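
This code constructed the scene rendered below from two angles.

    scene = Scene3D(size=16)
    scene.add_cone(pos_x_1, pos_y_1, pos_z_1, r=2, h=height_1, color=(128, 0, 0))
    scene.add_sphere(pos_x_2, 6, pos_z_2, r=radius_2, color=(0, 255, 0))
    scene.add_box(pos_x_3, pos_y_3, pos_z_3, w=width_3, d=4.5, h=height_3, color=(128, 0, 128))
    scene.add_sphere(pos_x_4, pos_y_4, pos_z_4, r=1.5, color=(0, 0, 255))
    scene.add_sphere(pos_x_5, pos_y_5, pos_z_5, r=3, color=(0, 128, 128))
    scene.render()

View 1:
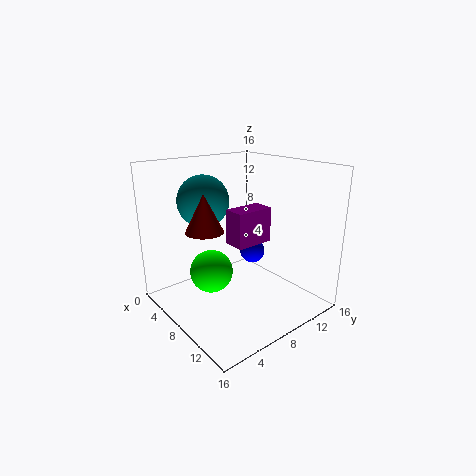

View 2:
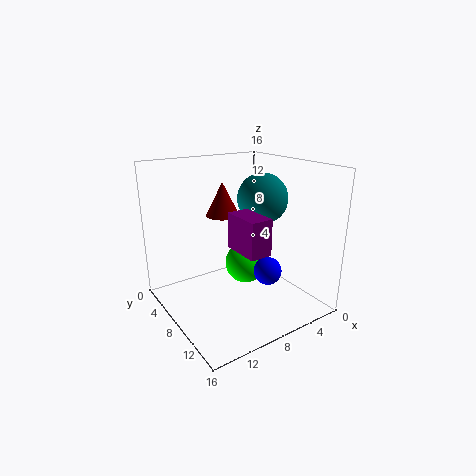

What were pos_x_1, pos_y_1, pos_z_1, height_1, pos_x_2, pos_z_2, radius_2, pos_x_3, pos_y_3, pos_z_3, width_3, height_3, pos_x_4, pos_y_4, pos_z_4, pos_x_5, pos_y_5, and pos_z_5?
pos_x_1 = 7.5; pos_y_1 = 4; pos_z_1 = 9.5; height_1 = 4; pos_x_2 = 5.5; pos_z_2 = 3.5; radius_2 = 2.5; pos_x_3 = 6.5; pos_y_3 = 7.5; pos_z_3 = 7; width_3 = 2.5; height_3 = 4; pos_x_4 = 6.5; pos_y_4 = 11.5; pos_z_4 = 5; pos_x_5 = 3.5; pos_y_5 = 6.5; pos_z_5 = 11.5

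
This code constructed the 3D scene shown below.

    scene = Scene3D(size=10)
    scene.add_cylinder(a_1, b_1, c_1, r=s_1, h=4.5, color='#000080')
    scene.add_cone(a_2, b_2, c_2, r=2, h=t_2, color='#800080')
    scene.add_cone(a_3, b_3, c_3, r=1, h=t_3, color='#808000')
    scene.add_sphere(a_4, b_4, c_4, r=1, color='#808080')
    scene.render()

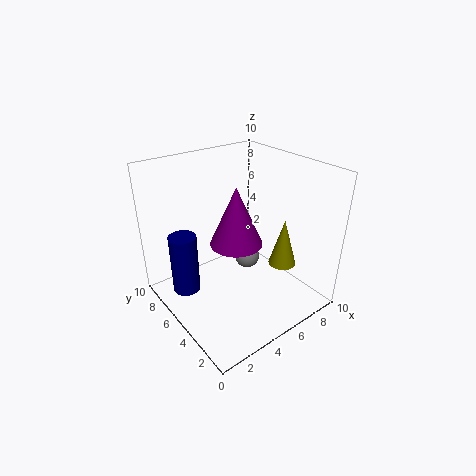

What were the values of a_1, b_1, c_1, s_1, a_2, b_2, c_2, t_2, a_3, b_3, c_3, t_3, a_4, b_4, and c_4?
a_1 = 2, b_1 = 7.5, c_1 = 0.5, s_1 = 1, a_2 = 6, b_2 = 6.5, c_2 = 3.5, t_2 = 4.5, a_3 = 8, b_3 = 3.5, c_3 = 2.5, t_3 = 3.5, a_4 = 7.5, b_4 = 7, c_4 = 1.5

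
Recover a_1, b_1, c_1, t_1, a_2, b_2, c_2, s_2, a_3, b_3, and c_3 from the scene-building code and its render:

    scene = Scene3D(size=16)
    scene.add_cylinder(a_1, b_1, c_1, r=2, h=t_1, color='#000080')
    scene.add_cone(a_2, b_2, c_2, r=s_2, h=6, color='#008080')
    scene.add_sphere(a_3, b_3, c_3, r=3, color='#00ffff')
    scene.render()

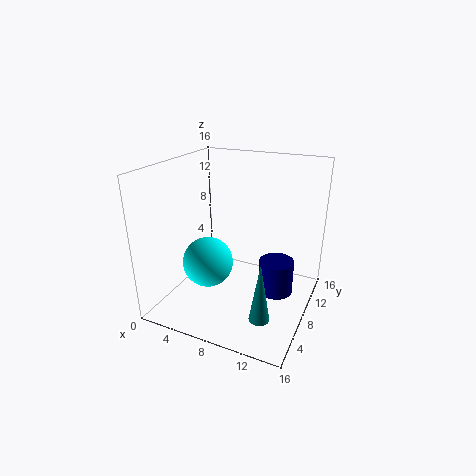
a_1 = 12, b_1 = 10, c_1 = 1, t_1 = 4, a_2 = 13, b_2 = 2, c_2 = 3, s_2 = 1, a_3 = 4, b_3 = 8, c_3 = 4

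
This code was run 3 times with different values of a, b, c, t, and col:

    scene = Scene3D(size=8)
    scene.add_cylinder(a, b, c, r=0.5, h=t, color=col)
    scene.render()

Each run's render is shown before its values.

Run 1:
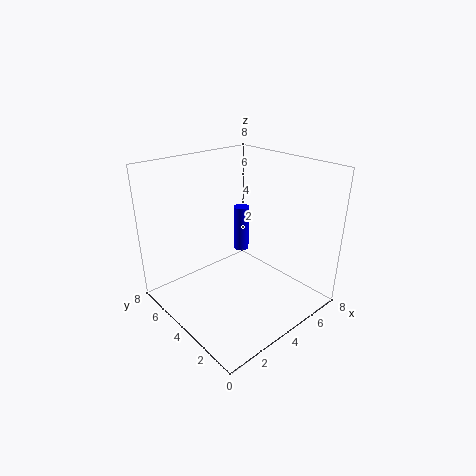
a = 6.5
b = 6.5
c = 1.5
t = 3
col = 'blue'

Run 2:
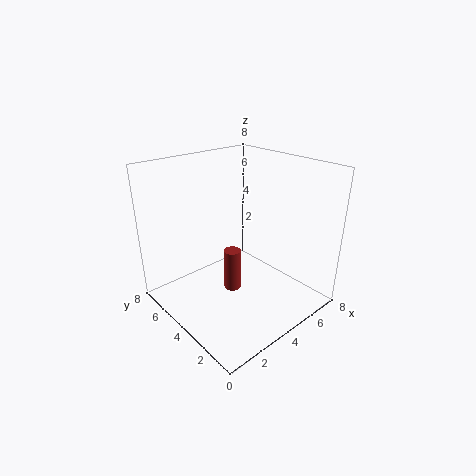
a = 4
b = 4.5
c = 0.5
t = 2.5
col = 'brown'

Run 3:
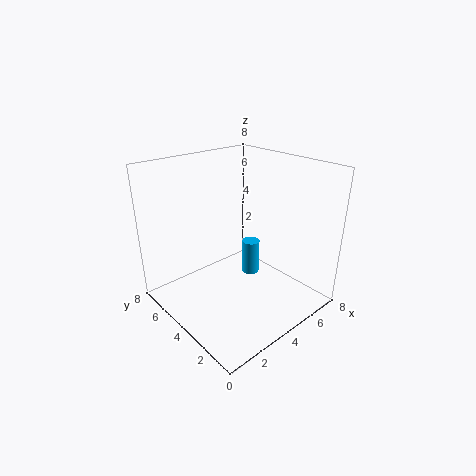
a = 5
b = 4
c = 1.5
t = 2
col = 'deepskyblue'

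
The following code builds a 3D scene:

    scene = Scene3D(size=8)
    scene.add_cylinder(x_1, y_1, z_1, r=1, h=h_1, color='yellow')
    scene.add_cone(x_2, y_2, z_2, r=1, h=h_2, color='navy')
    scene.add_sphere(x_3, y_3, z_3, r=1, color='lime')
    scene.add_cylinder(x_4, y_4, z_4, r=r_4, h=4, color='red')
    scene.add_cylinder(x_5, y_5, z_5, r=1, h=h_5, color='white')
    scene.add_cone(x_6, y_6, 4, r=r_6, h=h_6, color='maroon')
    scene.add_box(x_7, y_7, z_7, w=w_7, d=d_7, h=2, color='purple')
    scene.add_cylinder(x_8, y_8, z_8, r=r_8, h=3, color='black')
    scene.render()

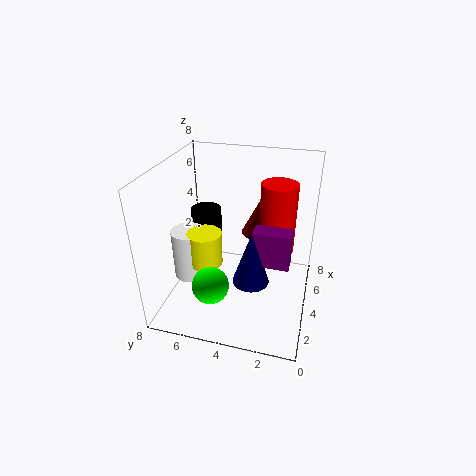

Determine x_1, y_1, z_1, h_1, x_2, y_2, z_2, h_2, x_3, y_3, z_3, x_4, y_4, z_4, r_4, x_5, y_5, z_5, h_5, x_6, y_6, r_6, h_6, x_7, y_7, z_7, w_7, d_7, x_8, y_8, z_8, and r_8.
x_1 = 4
y_1 = 6
z_1 = 2
h_1 = 2
x_2 = 3
y_2 = 3
z_2 = 2
h_2 = 3
x_3 = 2
y_3 = 5
z_3 = 2
x_4 = 5
y_4 = 2
z_4 = 3
r_4 = 1
x_5 = 4
y_5 = 7
z_5 = 1
h_5 = 3
x_6 = 5
y_6 = 3
r_6 = 1
h_6 = 2
x_7 = 3
y_7 = 1
z_7 = 3
w_7 = 1
d_7 = 2
x_8 = 7
y_8 = 7
z_8 = 1
r_8 = 1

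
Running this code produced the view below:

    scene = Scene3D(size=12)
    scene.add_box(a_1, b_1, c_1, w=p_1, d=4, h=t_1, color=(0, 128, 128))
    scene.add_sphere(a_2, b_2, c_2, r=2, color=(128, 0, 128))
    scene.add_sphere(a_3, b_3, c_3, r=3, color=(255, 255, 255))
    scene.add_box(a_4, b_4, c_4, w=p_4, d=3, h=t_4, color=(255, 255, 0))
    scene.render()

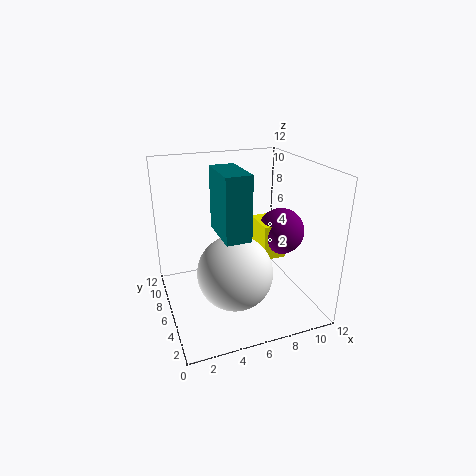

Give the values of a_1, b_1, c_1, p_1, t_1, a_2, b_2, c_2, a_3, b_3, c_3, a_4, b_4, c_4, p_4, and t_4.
a_1 = 4; b_1 = 3; c_1 = 7; p_1 = 2; t_1 = 5; a_2 = 10; b_2 = 6; c_2 = 6; a_3 = 5; b_3 = 4; c_3 = 4; a_4 = 8; b_4 = 5; c_4 = 4; p_4 = 2; t_4 = 3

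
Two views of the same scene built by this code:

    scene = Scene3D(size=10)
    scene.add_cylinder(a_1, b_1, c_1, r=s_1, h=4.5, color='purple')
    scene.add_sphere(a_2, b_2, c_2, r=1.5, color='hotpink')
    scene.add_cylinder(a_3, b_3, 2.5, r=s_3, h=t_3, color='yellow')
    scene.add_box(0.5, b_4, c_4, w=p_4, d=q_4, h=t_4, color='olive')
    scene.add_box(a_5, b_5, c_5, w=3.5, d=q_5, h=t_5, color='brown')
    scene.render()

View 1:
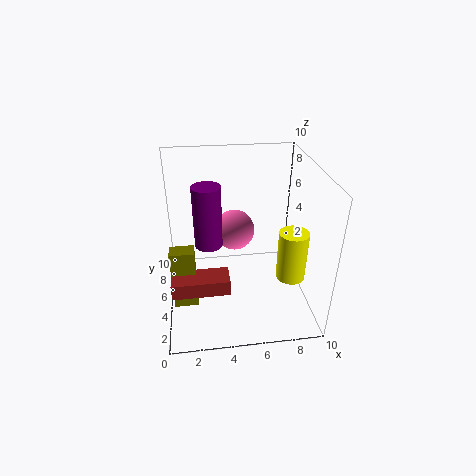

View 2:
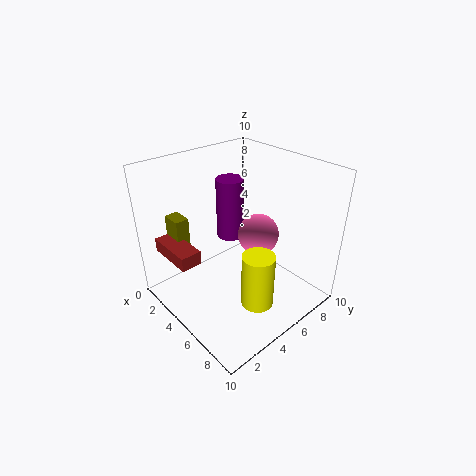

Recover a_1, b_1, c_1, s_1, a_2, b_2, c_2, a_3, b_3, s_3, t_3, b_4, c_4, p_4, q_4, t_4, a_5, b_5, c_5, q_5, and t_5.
a_1 = 3, b_1 = 6, c_1 = 4, s_1 = 1, a_2 = 5, b_2 = 7, c_2 = 4.5, a_3 = 8.5, b_3 = 3.5, s_3 = 1, t_3 = 3.5, b_4 = 2, c_4 = 2, p_4 = 1.5, q_4 = 1, t_4 = 4, a_5 = 0.5, b_5 = 1, c_5 = 3.5, q_5 = 1.5, t_5 = 1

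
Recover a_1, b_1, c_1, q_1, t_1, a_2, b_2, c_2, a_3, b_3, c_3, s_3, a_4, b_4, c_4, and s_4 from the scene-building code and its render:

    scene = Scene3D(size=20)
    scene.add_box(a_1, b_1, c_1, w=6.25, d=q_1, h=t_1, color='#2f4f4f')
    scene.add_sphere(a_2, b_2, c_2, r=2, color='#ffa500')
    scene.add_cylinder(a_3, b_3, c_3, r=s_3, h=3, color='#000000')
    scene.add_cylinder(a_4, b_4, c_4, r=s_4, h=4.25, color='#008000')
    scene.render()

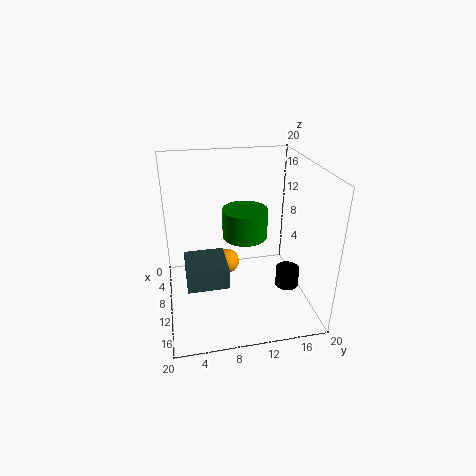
a_1 = 3.75, b_1 = 2.5, c_1 = 1.5, q_1 = 6.25, t_1 = 3.5, a_2 = 3.5, b_2 = 9.5, c_2 = 2.25, a_3 = 10, b_3 = 17.75, c_3 = 1, s_3 = 1.75, a_4 = 7.75, b_4 = 11.5, c_4 = 9, s_4 = 3.25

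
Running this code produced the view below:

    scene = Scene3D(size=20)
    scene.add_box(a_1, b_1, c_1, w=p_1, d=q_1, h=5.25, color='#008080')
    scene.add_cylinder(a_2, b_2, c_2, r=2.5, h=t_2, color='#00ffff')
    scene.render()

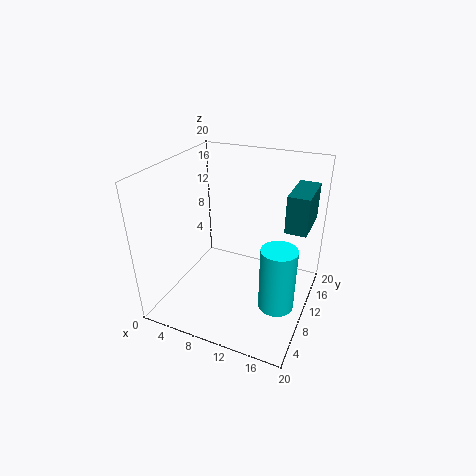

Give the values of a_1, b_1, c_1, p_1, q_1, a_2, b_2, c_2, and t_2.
a_1 = 16, b_1 = 11.75, c_1 = 11.25, p_1 = 3, q_1 = 6.75, a_2 = 16.25, b_2 = 9.25, c_2 = 0.75, t_2 = 9.25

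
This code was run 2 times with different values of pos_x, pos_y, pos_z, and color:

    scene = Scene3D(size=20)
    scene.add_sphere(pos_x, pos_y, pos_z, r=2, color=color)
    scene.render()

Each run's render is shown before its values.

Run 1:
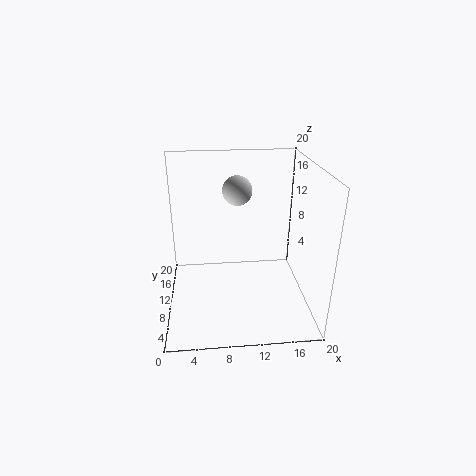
pos_x = 10; pos_y = 11; pos_z = 16.5; color = 'lightgray'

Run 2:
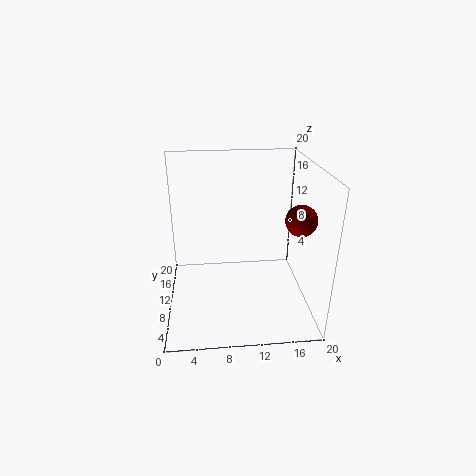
pos_x = 17.5; pos_y = 6; pos_z = 14; color = 'maroon'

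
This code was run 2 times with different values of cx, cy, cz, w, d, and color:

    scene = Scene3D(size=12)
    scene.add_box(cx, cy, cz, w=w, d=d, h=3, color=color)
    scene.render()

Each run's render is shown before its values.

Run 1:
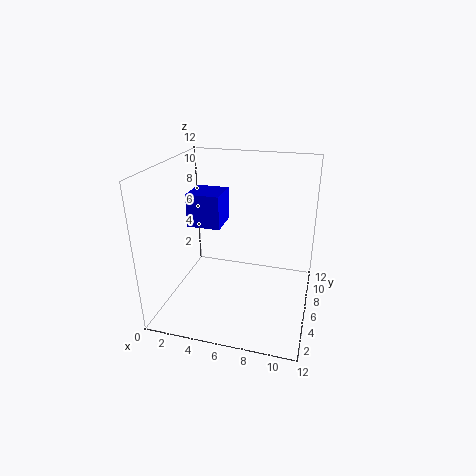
cx = 1
cy = 7
cz = 6
w = 3
d = 3
color = 'blue'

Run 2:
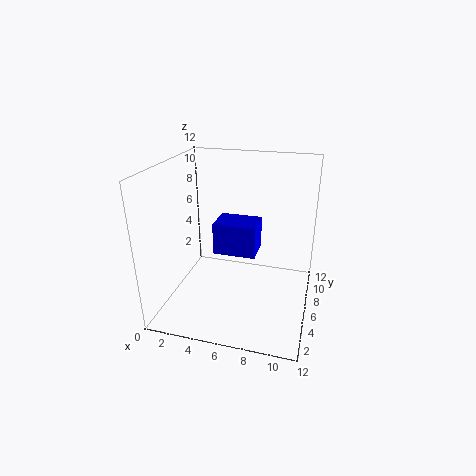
cx = 3
cy = 8
cz = 3
w = 4
d = 3
color = 'blue'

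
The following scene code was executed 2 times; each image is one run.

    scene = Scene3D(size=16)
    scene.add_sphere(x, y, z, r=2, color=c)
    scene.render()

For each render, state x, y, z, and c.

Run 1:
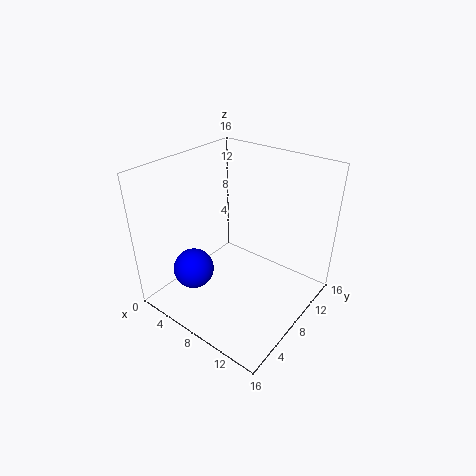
x = 7, y = 2, z = 7, c = 'blue'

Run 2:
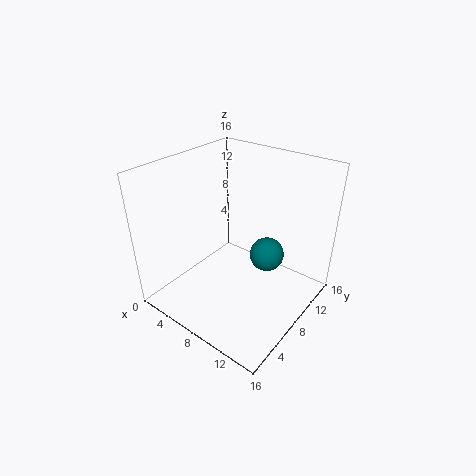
x = 10, y = 11, z = 5, c = 'teal'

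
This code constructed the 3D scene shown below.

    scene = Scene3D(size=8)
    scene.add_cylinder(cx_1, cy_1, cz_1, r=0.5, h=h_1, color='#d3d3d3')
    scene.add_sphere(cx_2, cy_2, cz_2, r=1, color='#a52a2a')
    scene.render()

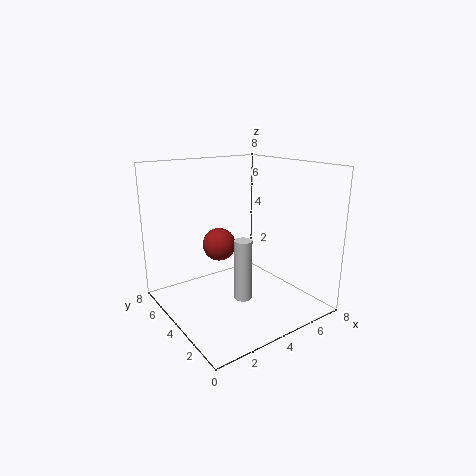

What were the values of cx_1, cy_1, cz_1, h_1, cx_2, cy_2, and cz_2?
cx_1 = 4; cy_1 = 3.5; cz_1 = 0.5; h_1 = 3.5; cx_2 = 4; cy_2 = 6; cz_2 = 3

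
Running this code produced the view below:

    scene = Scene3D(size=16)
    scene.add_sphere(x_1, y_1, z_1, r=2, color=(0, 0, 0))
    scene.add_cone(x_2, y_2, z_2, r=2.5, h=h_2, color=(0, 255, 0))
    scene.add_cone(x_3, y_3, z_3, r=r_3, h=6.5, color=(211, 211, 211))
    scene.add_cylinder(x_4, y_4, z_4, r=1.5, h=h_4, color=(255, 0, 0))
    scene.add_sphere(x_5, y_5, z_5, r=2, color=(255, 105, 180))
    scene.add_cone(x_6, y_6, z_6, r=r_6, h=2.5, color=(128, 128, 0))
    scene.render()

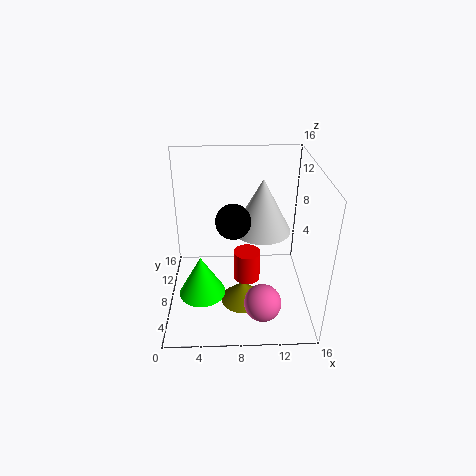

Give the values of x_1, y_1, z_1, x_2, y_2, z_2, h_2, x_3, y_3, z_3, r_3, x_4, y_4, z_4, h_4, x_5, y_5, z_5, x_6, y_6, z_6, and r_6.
x_1 = 7.5
y_1 = 9
z_1 = 9.5
x_2 = 4
y_2 = 5
z_2 = 3
h_2 = 4.5
x_3 = 11
y_3 = 11.5
z_3 = 7
r_3 = 3.5
x_4 = 9
y_4 = 7.5
z_4 = 3
h_4 = 3.5
x_5 = 10.5
y_5 = 3.5
z_5 = 2.5
x_6 = 8.5
y_6 = 6.5
z_6 = 0.5
r_6 = 2.5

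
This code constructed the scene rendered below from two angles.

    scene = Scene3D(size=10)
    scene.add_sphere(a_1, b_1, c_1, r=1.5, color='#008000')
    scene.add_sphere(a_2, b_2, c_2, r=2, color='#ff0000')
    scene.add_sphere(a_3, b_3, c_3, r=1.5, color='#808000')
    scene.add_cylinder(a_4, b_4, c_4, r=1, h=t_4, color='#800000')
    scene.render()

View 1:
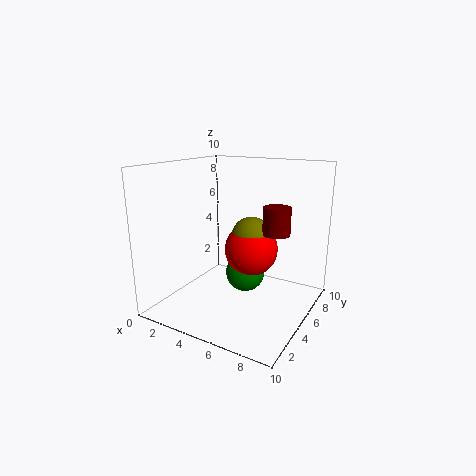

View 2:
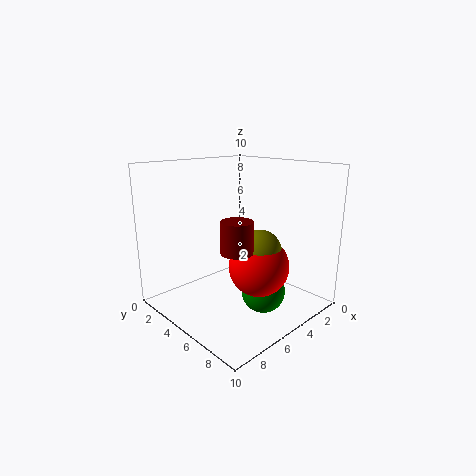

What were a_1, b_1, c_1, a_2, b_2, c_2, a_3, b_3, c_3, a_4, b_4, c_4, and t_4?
a_1 = 4.5; b_1 = 7; c_1 = 1.5; a_2 = 5; b_2 = 7; c_2 = 3.5; a_3 = 5; b_3 = 7; c_3 = 4.5; a_4 = 7; b_4 = 7; c_4 = 5; t_4 = 2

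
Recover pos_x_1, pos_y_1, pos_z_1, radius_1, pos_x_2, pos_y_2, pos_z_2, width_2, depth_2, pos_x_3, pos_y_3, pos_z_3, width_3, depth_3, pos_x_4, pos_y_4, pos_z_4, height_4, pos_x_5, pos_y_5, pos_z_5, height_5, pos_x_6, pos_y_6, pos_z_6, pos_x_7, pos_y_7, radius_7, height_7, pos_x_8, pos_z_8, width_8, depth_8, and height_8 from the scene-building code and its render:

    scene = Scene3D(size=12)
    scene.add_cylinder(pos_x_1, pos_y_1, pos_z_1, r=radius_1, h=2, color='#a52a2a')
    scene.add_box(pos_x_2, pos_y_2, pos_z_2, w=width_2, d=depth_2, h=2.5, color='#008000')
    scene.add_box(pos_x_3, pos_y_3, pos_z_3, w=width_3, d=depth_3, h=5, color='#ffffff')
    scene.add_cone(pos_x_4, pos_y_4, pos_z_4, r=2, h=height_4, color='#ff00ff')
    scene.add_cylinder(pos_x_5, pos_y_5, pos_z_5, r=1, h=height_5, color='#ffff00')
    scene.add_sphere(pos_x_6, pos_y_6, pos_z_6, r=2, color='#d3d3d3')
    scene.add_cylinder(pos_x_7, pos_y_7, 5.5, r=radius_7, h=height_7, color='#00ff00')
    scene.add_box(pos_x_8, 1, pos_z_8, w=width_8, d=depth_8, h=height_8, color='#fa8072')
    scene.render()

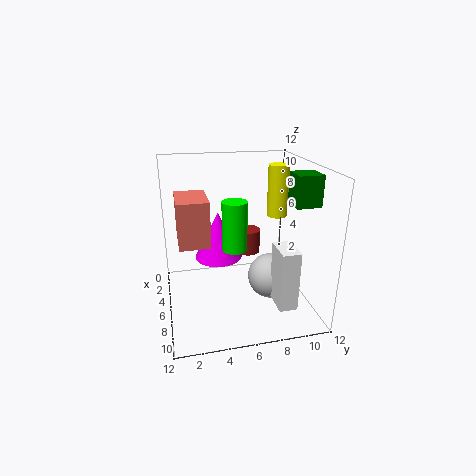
pos_x_1 = 5.5
pos_y_1 = 7
pos_z_1 = 4.5
radius_1 = 1
pos_x_2 = 6.5
pos_y_2 = 10
pos_z_2 = 9
width_2 = 2
depth_2 = 2
pos_x_3 = 7.5
pos_y_3 = 8.5
pos_z_3 = 1
width_3 = 2.5
depth_3 = 1.5
pos_x_4 = 5
pos_y_4 = 4.5
pos_z_4 = 4
height_4 = 4
pos_x_5 = 1.5
pos_y_5 = 11
pos_z_5 = 6
height_5 = 5
pos_x_6 = 6
pos_y_6 = 9
pos_z_6 = 2
pos_x_7 = 7
pos_y_7 = 5.5
radius_7 = 1
height_7 = 4
pos_x_8 = 8.5
pos_z_8 = 8
width_8 = 3
depth_8 = 2
height_8 = 3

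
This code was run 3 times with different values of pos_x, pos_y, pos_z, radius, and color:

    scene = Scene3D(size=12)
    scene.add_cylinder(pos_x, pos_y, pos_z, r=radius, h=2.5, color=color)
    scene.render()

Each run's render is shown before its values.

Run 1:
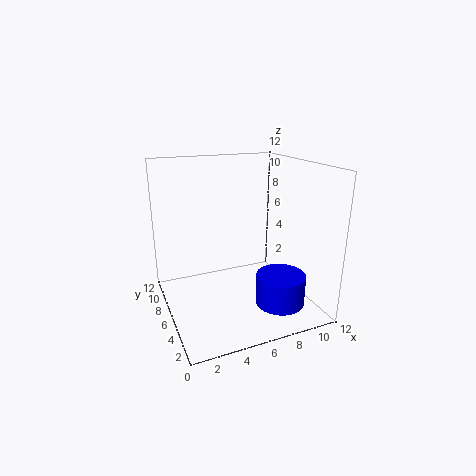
pos_x = 8.5, pos_y = 3, pos_z = 1, radius = 2, color = 'blue'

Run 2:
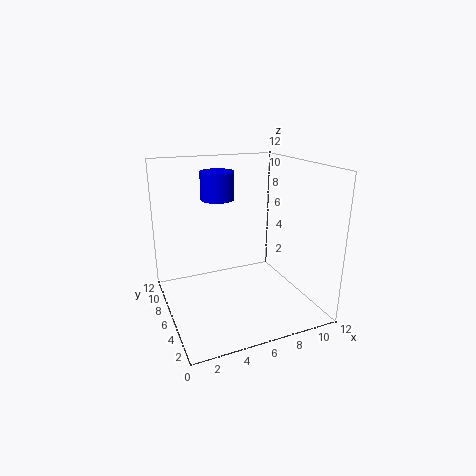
pos_x = 5.5, pos_y = 9.5, pos_z = 8.5, radius = 1.5, color = 'blue'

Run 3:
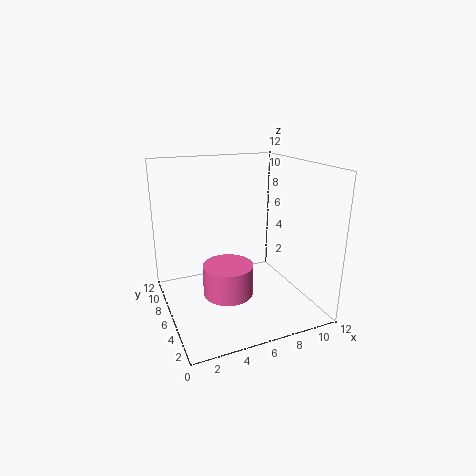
pos_x = 4.5, pos_y = 4.5, pos_z = 2, radius = 2, color = 'hotpink'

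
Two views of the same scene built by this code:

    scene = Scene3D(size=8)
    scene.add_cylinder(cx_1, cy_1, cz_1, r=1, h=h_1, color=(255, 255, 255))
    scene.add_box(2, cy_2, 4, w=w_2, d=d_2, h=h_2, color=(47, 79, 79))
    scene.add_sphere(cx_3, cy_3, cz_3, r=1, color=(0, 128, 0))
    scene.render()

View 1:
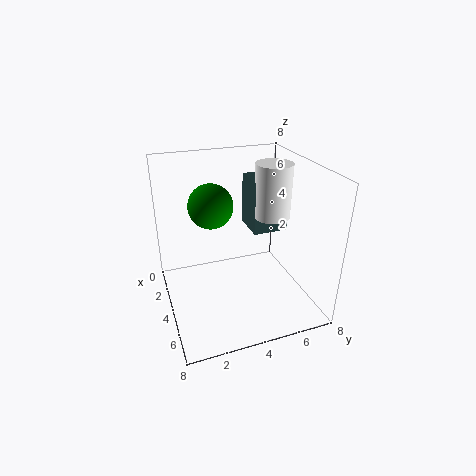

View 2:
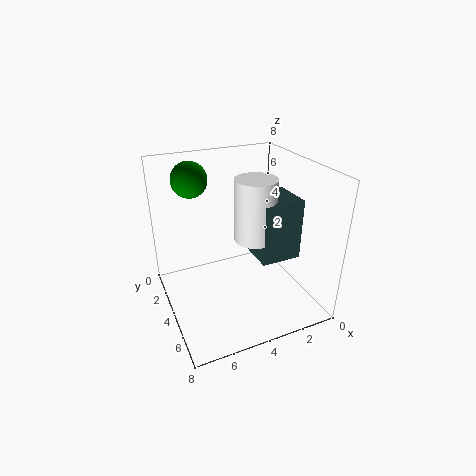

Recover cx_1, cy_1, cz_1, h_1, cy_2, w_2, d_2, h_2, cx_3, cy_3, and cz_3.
cx_1 = 4; cy_1 = 6; cz_1 = 5; h_1 = 3; cy_2 = 5; w_2 = 2; d_2 = 2; h_2 = 3; cx_3 = 6; cy_3 = 2; cz_3 = 7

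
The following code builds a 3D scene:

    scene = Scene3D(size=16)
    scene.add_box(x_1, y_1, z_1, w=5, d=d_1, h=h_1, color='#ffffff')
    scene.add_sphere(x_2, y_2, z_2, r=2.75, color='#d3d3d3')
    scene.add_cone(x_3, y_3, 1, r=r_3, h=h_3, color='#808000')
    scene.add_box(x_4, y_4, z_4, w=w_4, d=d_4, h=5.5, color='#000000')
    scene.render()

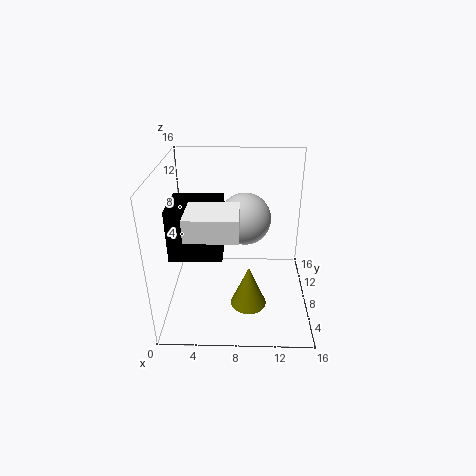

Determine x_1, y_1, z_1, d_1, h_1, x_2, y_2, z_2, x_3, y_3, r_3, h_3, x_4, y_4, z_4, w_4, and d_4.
x_1 = 3.25, y_1 = 1.5, z_1 = 11, d_1 = 4.25, h_1 = 2.25, x_2 = 8.75, y_2 = 7.75, z_2 = 10.5, x_3 = 9.25, y_3 = 5.5, r_3 = 2, h_3 = 4.75, x_4 = 1, y_4 = 4.25, z_4 = 7.25, w_4 = 5.5, d_4 = 5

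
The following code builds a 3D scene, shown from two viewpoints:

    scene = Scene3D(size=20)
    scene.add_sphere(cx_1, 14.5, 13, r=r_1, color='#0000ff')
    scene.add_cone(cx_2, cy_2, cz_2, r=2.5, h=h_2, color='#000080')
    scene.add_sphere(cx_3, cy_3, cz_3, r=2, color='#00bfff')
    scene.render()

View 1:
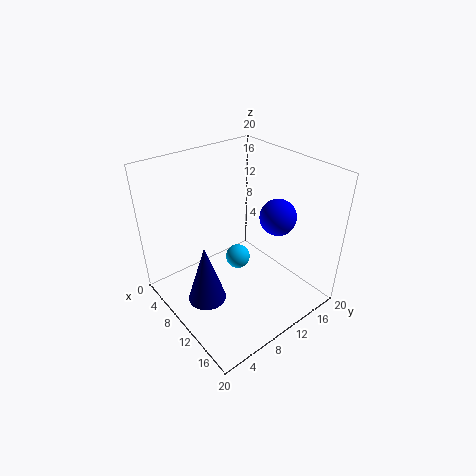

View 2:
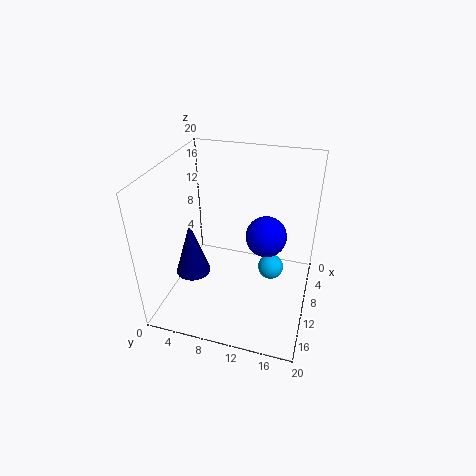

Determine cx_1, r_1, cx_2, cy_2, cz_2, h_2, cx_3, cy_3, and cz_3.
cx_1 = 13
r_1 = 2.5
cx_2 = 11.5
cy_2 = 3.5
cz_2 = 4
h_2 = 8
cx_3 = 5
cy_3 = 14
cz_3 = 2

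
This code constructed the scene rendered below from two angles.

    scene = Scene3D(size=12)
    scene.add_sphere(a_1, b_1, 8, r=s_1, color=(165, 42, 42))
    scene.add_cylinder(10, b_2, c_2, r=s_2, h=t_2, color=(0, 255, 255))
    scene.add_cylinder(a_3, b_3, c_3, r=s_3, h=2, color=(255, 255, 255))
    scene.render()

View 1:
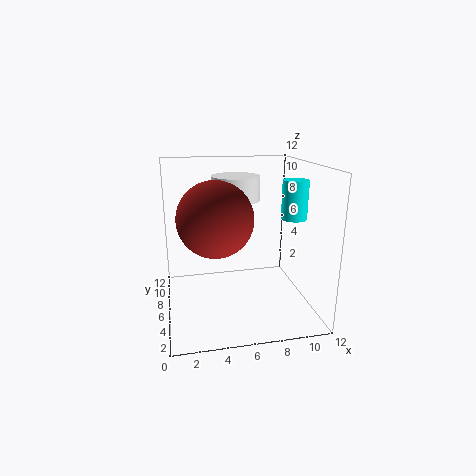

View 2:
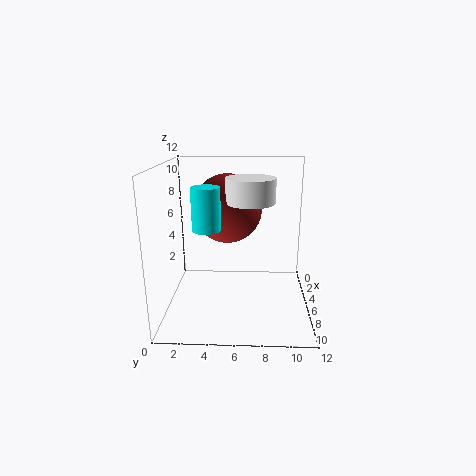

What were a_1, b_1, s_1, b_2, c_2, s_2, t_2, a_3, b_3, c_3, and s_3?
a_1 = 4
b_1 = 5
s_1 = 3
b_2 = 4
c_2 = 8
s_2 = 1
t_2 = 3
a_3 = 6
b_3 = 7
c_3 = 9
s_3 = 2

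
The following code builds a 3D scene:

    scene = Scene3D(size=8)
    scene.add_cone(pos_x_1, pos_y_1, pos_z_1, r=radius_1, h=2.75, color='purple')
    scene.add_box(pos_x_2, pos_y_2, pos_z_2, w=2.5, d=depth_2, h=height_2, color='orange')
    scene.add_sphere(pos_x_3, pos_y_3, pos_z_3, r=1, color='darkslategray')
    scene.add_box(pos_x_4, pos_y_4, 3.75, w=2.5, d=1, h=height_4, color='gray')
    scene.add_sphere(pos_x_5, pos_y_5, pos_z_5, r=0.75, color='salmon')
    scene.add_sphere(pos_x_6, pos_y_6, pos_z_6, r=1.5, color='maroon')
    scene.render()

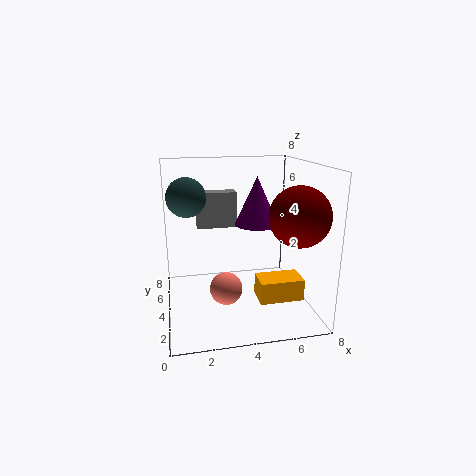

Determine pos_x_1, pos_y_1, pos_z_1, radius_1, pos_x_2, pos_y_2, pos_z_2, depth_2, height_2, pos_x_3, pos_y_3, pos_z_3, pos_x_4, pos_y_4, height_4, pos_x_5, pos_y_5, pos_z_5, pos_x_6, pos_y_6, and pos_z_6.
pos_x_1 = 5.25; pos_y_1 = 4.75; pos_z_1 = 4.5; radius_1 = 1.25; pos_x_2 = 5; pos_y_2 = 2.5; pos_z_2 = 0.5; depth_2 = 1.5; height_2 = 1.25; pos_x_3 = 1.25; pos_y_3 = 3.5; pos_z_3 = 6.5; pos_x_4 = 2; pos_y_4 = 6.75; height_4 = 2.25; pos_x_5 = 2.75; pos_y_5 = 0.75; pos_z_5 = 2.75; pos_x_6 = 6.5; pos_y_6 = 1.5; pos_z_6 = 5.75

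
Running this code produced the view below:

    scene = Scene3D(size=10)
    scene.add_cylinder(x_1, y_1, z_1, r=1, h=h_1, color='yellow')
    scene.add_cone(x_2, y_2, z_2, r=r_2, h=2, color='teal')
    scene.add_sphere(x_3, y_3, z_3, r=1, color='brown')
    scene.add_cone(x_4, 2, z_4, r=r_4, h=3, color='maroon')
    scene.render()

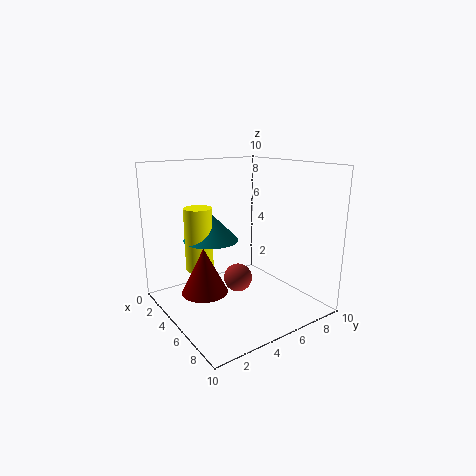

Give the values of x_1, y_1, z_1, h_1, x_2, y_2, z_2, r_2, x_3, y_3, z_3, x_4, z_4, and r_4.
x_1 = 3, y_1 = 3, z_1 = 2.5, h_1 = 4.5, x_2 = 3, y_2 = 4, z_2 = 4.5, r_2 = 2, x_3 = 5, y_3 = 5, z_3 = 2, x_4 = 5.5, z_4 = 2, r_4 = 1.5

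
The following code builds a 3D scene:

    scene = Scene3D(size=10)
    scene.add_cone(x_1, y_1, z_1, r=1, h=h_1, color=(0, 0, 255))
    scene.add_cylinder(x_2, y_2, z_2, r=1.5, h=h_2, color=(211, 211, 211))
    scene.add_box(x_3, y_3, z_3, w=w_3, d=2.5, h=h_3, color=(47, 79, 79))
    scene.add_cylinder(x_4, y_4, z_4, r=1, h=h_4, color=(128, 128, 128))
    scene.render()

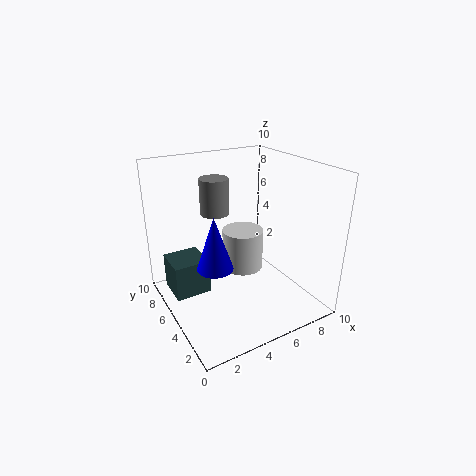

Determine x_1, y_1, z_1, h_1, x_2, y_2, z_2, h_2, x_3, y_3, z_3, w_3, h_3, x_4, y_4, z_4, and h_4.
x_1 = 1.5; y_1 = 1.5; z_1 = 5.5; h_1 = 3; x_2 = 6; y_2 = 6; z_2 = 2; h_2 = 3; x_3 = 0.5; y_3 = 5.5; z_3 = 1; w_3 = 2.5; h_3 = 2.5; x_4 = 4; y_4 = 6.5; z_4 = 6.5; h_4 = 2.5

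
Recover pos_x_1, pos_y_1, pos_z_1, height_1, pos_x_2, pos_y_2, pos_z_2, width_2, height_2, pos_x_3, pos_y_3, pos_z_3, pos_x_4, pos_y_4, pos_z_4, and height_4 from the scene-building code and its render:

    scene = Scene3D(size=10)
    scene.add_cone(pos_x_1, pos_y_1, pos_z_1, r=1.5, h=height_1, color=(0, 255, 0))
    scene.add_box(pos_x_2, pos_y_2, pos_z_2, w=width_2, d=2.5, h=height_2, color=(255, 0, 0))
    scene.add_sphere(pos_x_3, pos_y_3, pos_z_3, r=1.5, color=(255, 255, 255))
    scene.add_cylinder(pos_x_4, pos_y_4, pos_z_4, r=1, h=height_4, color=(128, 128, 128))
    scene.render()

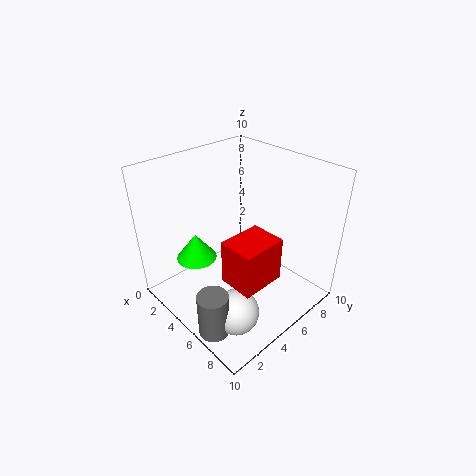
pos_x_1 = 2, pos_y_1 = 3.5, pos_z_1 = 2.5, height_1 = 2, pos_x_2 = 8, pos_y_2 = 1, pos_z_2 = 5.5, width_2 = 2, height_2 = 2.5, pos_x_3 = 7.5, pos_y_3 = 2.5, pos_z_3 = 1.5, pos_x_4 = 7, pos_y_4 = 1, pos_z_4 = 0.5, height_4 = 3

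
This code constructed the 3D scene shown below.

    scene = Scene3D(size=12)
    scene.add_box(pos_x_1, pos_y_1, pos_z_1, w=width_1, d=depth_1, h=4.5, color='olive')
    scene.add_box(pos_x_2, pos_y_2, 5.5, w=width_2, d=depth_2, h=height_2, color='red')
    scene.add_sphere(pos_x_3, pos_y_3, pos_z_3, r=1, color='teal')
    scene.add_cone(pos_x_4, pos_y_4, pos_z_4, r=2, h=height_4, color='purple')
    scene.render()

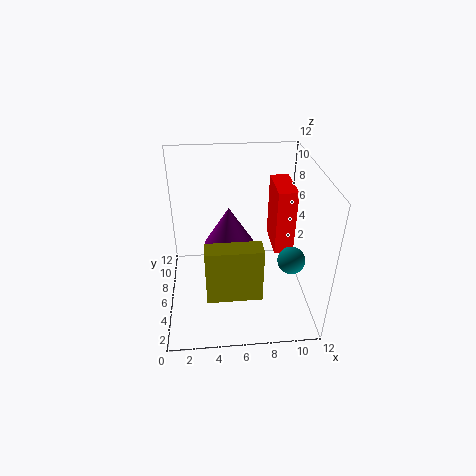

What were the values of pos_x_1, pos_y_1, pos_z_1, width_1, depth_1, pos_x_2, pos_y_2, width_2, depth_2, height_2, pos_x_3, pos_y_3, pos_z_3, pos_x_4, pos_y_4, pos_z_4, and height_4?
pos_x_1 = 3.25, pos_y_1 = 1.75, pos_z_1 = 3, width_1 = 4.25, depth_1 = 1.5, pos_x_2 = 8.75, pos_y_2 = 4.25, width_2 = 1.5, depth_2 = 3.5, height_2 = 5.25, pos_x_3 = 9.5, pos_y_3 = 2, pos_z_3 = 6.5, pos_x_4 = 5.25, pos_y_4 = 5.75, pos_z_4 = 5.75, height_4 = 3.25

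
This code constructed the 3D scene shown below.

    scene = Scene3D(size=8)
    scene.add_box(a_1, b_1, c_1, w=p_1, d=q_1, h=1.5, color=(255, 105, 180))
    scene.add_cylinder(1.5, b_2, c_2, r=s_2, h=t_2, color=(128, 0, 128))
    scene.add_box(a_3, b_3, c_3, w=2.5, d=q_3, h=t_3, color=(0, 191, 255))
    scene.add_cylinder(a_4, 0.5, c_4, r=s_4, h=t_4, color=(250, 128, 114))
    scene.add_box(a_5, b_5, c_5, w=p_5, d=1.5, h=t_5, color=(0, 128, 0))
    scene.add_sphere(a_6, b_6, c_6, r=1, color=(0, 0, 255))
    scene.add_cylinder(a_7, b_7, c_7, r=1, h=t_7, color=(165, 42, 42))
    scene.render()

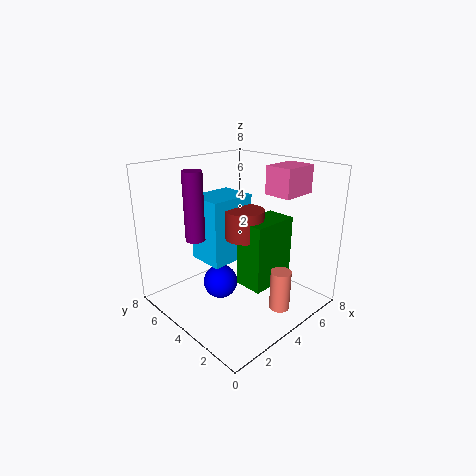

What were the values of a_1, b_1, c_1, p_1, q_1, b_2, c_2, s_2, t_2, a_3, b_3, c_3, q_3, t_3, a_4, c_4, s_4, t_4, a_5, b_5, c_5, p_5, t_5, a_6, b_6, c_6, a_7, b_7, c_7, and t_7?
a_1 = 5
b_1 = 1.5
c_1 = 6.5
p_1 = 2
q_1 = 1.5
b_2 = 4.5
c_2 = 4.5
s_2 = 0.5
t_2 = 3.5
a_3 = 2
b_3 = 3.5
c_3 = 3
q_3 = 2
t_3 = 3.5
a_4 = 3.5
c_4 = 1.5
s_4 = 0.5
t_4 = 2
a_5 = 3
b_5 = 1.5
c_5 = 2
p_5 = 2.5
t_5 = 3.5
a_6 = 3.5
b_6 = 5
c_6 = 1
a_7 = 3.5
b_7 = 3
c_7 = 4.5
t_7 = 1.5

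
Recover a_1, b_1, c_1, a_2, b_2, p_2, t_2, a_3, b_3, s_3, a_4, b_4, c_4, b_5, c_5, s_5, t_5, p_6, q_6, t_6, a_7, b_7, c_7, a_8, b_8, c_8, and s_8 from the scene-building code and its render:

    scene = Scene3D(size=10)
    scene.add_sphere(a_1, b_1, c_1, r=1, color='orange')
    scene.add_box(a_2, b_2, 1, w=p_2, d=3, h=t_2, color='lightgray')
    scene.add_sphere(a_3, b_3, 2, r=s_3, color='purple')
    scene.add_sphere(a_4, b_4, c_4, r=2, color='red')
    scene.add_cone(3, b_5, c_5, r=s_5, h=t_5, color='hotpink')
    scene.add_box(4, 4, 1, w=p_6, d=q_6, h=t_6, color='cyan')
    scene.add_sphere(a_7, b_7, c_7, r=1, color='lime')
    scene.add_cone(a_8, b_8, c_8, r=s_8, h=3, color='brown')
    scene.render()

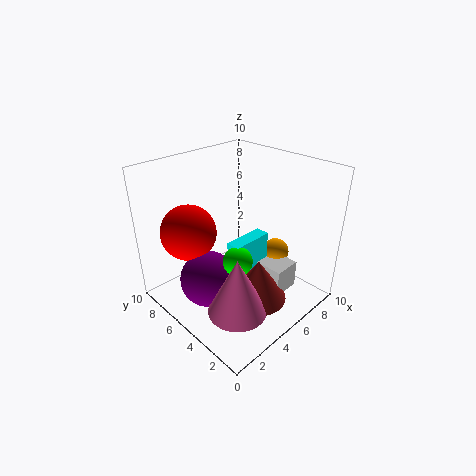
a_1 = 8, b_1 = 4, c_1 = 3, a_2 = 6, b_2 = 2, p_2 = 2, t_2 = 2, a_3 = 3, b_3 = 6, s_3 = 2, a_4 = 3, b_4 = 8, c_4 = 5, b_5 = 3, c_5 = 1, s_5 = 2, t_5 = 4, p_6 = 3, q_6 = 1, t_6 = 4, a_7 = 4, b_7 = 4, c_7 = 4, a_8 = 5, b_8 = 3, c_8 = 1, s_8 = 2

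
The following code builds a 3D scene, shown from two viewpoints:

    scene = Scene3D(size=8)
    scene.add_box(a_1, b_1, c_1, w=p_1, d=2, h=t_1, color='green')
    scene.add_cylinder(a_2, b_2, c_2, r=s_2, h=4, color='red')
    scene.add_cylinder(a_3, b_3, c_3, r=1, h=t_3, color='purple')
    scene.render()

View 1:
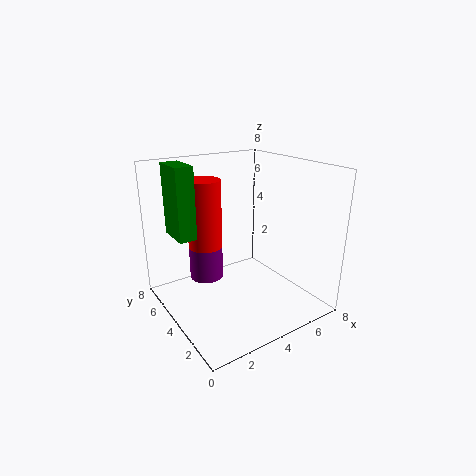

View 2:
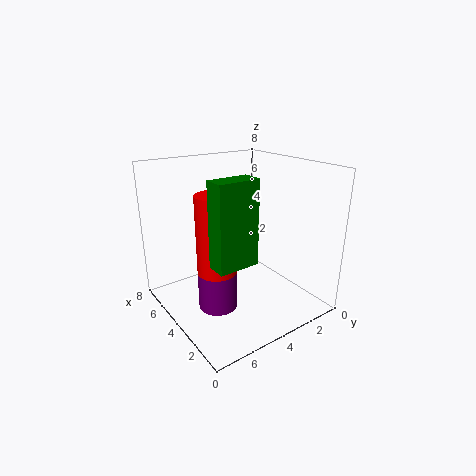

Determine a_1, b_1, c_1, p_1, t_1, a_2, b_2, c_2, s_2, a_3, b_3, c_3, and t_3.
a_1 = 1, b_1 = 5, c_1 = 4, p_1 = 1, t_1 = 4, a_2 = 3, b_2 = 6, c_2 = 3, s_2 = 1, a_3 = 3, b_3 = 6, c_3 = 1, t_3 = 2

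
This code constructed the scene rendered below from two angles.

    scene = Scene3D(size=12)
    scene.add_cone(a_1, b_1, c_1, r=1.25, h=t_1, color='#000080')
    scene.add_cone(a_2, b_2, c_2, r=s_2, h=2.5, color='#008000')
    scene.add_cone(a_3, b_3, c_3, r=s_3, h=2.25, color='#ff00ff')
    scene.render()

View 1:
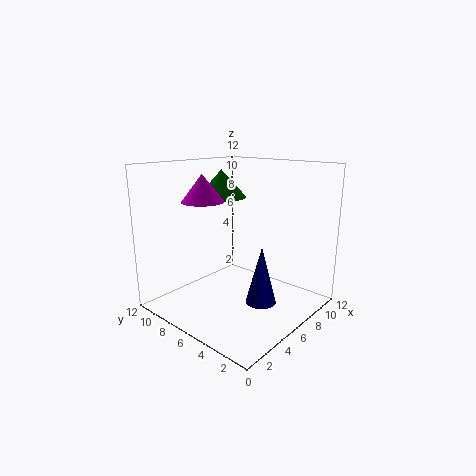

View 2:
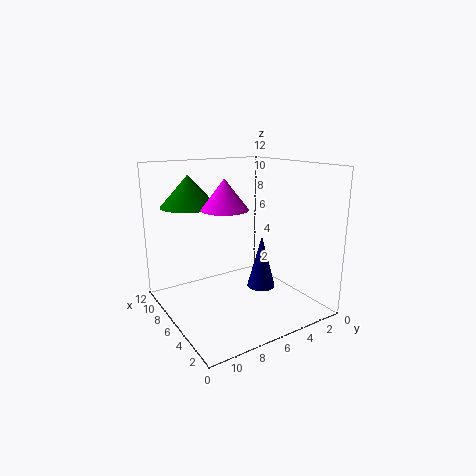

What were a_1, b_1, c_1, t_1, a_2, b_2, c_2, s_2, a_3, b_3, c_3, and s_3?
a_1 = 6, b_1 = 3.5, c_1 = 1, t_1 = 4.75, a_2 = 7.75, b_2 = 9.5, c_2 = 8.75, s_2 = 2.25, a_3 = 4.25, b_3 = 8.25, c_3 = 9, s_3 = 1.75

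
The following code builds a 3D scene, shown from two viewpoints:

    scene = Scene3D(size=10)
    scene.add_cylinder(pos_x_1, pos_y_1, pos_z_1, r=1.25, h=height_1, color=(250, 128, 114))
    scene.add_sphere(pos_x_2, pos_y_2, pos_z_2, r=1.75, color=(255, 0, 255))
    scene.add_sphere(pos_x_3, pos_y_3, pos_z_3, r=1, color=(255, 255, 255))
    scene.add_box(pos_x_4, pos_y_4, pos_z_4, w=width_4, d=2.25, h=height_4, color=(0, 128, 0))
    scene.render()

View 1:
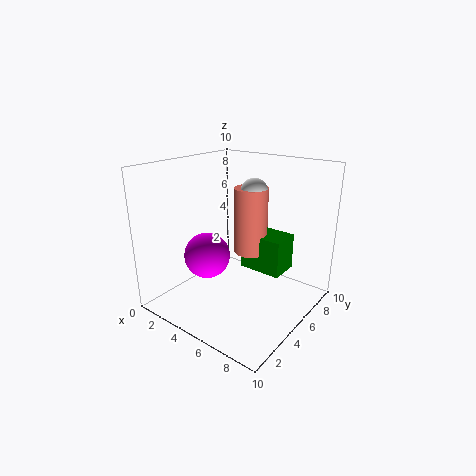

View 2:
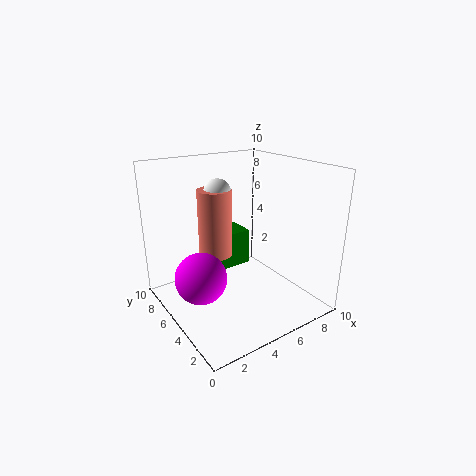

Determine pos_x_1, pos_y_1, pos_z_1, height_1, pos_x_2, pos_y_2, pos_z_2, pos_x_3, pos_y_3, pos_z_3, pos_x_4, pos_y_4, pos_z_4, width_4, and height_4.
pos_x_1 = 4.5; pos_y_1 = 7.25; pos_z_1 = 3; height_1 = 5; pos_x_2 = 2; pos_y_2 = 5; pos_z_2 = 2.75; pos_x_3 = 4.75; pos_y_3 = 7.25; pos_z_3 = 7.75; pos_x_4 = 4; pos_y_4 = 6.75; pos_z_4 = 1.75; width_4 = 3.25; height_4 = 2.75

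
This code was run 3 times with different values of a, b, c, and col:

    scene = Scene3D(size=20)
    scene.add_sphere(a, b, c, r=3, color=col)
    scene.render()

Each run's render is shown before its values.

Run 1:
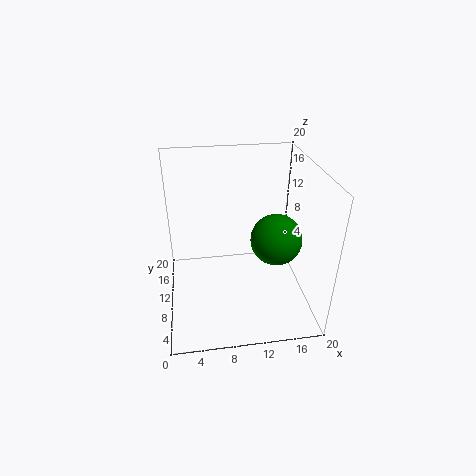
a = 13.5
b = 3.5
c = 13.5
col = 'green'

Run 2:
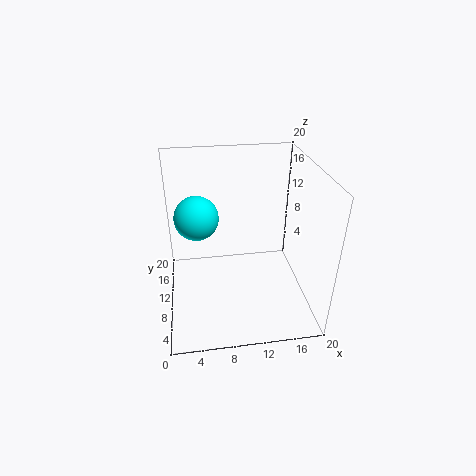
a = 4.5
b = 11
c = 13
col = 'cyan'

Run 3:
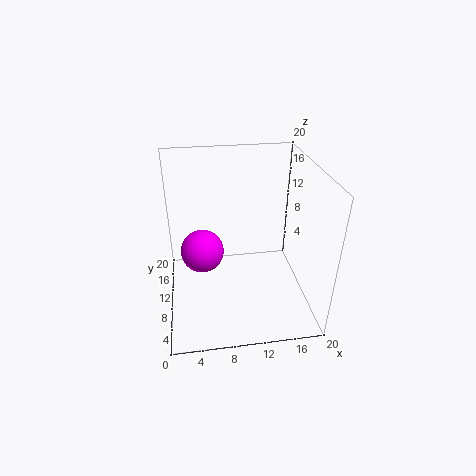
a = 5
b = 10.5
c = 8
col = 'magenta'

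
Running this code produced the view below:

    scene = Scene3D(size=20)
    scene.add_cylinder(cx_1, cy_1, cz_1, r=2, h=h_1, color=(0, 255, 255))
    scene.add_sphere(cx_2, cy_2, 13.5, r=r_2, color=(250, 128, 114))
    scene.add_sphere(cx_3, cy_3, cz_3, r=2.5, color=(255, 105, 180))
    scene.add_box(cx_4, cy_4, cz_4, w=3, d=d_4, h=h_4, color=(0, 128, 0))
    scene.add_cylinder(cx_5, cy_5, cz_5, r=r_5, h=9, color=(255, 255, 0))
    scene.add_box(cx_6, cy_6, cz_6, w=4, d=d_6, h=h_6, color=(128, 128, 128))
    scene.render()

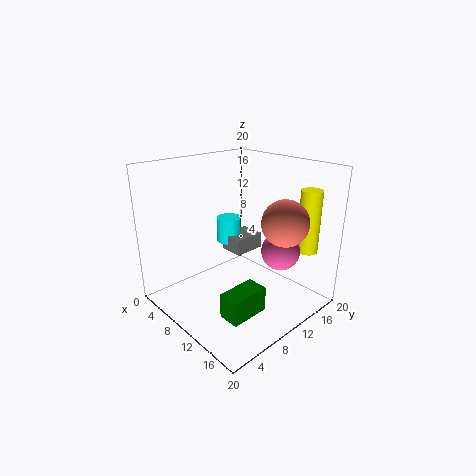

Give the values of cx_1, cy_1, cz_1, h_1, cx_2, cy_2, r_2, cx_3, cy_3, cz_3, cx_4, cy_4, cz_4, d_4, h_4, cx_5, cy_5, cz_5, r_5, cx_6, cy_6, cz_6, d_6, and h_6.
cx_1 = 3; cy_1 = 14.5; cz_1 = 6; h_1 = 4; cx_2 = 16.5; cy_2 = 12; r_2 = 3; cx_3 = 16; cy_3 = 12; cz_3 = 9.5; cx_4 = 12.5; cy_4 = 4.5; cz_4 = 1; d_4 = 5.5; h_4 = 3.5; cx_5 = 16; cy_5 = 18; cz_5 = 7.5; r_5 = 1.5; cx_6 = 3; cy_6 = 13; cz_6 = 5; d_6 = 5; h_6 = 2.5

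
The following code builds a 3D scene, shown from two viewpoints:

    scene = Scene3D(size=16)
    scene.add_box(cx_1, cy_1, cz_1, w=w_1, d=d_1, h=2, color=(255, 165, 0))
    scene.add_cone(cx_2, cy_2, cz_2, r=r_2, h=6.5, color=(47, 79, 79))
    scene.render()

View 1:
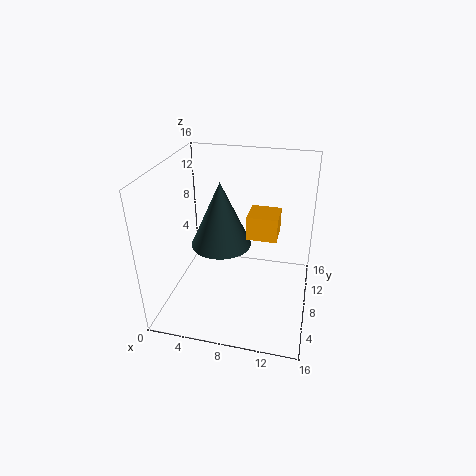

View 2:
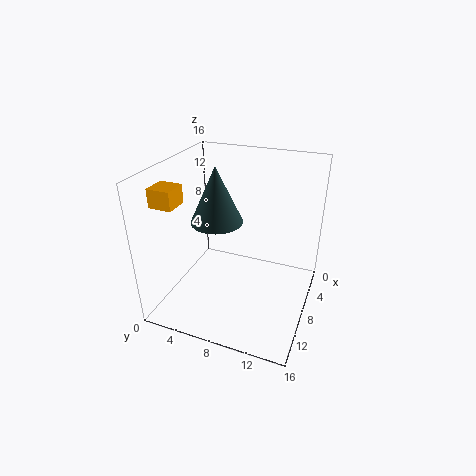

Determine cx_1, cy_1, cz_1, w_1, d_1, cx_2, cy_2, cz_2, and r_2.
cx_1 = 10.5
cy_1 = 0.5
cz_1 = 12.5
w_1 = 2.5
d_1 = 2.5
cx_2 = 7
cy_2 = 5
cz_2 = 9
r_2 = 3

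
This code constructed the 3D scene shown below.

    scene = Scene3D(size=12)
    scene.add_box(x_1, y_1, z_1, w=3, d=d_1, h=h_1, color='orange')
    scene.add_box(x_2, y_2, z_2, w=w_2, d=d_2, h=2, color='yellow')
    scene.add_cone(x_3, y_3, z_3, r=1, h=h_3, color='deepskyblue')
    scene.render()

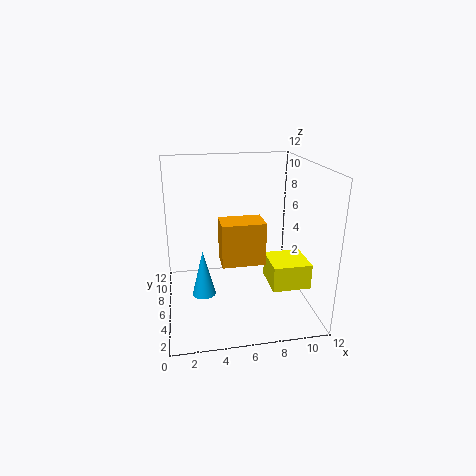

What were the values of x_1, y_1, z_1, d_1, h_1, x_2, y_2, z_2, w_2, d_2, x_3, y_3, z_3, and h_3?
x_1 = 4
y_1 = 1
z_1 = 6
d_1 = 2
h_1 = 3
x_2 = 8
y_2 = 2
z_2 = 3
w_2 = 3
d_2 = 3
x_3 = 3
y_3 = 6
z_3 = 1
h_3 = 4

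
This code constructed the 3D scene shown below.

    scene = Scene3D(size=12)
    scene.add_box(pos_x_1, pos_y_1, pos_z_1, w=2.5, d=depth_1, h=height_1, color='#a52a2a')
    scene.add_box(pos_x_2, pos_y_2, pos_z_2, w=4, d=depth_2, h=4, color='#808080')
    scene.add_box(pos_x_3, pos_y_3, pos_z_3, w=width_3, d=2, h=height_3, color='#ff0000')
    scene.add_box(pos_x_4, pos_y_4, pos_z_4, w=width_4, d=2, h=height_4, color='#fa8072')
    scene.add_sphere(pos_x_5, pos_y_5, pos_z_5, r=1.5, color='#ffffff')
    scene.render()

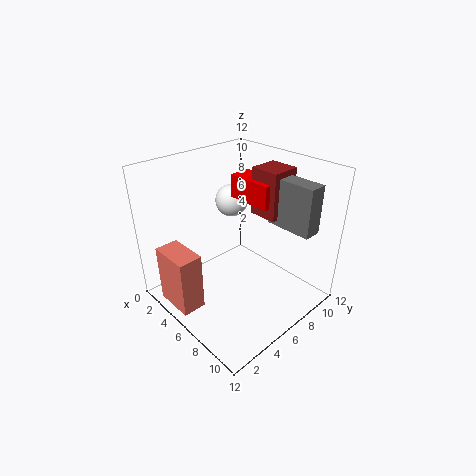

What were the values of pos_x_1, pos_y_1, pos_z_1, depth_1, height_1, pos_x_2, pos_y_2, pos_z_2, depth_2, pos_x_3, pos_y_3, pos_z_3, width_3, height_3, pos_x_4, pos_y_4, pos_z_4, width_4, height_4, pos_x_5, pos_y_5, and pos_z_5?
pos_x_1 = 5.5
pos_y_1 = 8
pos_z_1 = 7.5
depth_1 = 2.5
height_1 = 4
pos_x_2 = 7
pos_y_2 = 8.5
pos_z_2 = 7
depth_2 = 1.5
pos_x_3 = 3.5
pos_y_3 = 7.5
pos_z_3 = 8.5
width_3 = 4
height_3 = 2
pos_x_4 = 2
pos_y_4 = 0.5
pos_z_4 = 0.5
width_4 = 3.5
height_4 = 5
pos_x_5 = 2.5
pos_y_5 = 8.5
pos_z_5 = 7.5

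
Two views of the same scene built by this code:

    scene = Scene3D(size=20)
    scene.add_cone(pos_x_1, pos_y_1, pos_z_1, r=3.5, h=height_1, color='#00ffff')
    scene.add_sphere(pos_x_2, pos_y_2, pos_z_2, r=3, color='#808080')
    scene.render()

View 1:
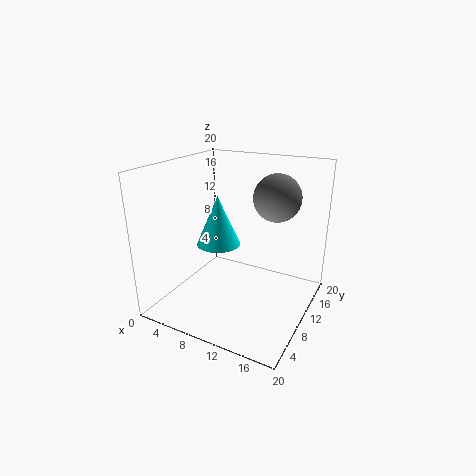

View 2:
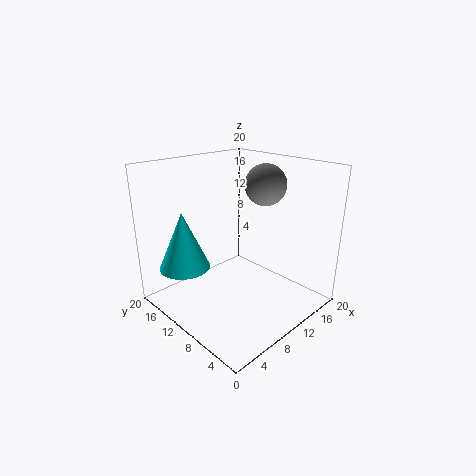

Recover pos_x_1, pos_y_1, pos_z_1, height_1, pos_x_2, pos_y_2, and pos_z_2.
pos_x_1 = 4, pos_y_1 = 14.5, pos_z_1 = 6, height_1 = 8, pos_x_2 = 15.5, pos_y_2 = 10, pos_z_2 = 16.5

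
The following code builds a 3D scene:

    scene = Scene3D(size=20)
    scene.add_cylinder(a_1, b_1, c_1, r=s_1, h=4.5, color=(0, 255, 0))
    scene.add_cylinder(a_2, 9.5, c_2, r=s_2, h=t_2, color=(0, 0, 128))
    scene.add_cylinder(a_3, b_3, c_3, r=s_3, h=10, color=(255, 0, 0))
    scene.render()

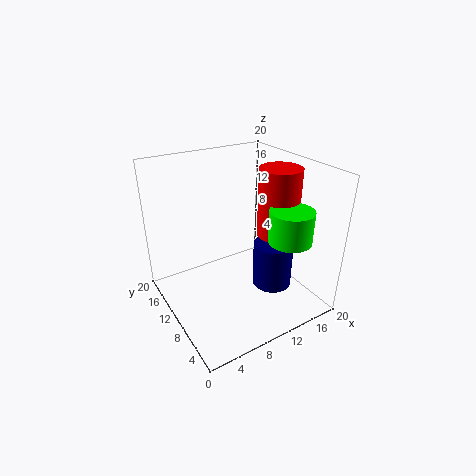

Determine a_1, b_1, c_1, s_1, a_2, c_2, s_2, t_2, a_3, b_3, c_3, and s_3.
a_1 = 15.5, b_1 = 5.5, c_1 = 10, s_1 = 3, a_2 = 16, c_2 = 0.5, s_2 = 3, t_2 = 7, a_3 = 16.5, b_3 = 9.5, c_3 = 9, s_3 = 3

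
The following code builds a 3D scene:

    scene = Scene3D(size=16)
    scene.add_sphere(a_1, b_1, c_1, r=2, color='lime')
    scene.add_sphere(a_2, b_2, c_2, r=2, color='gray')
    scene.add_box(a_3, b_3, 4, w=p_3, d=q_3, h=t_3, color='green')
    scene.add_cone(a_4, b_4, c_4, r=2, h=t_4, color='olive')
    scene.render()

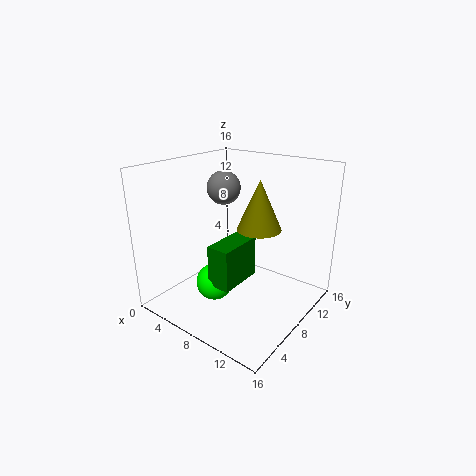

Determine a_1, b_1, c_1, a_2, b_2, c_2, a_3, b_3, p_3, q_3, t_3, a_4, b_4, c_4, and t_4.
a_1 = 7; b_1 = 5; c_1 = 3.5; a_2 = 4; b_2 = 10.5; c_2 = 12.5; a_3 = 7.5; b_3 = 3.5; p_3 = 2.5; q_3 = 5; t_3 = 4.5; a_4 = 13; b_4 = 4.5; c_4 = 11.5; t_4 = 4.5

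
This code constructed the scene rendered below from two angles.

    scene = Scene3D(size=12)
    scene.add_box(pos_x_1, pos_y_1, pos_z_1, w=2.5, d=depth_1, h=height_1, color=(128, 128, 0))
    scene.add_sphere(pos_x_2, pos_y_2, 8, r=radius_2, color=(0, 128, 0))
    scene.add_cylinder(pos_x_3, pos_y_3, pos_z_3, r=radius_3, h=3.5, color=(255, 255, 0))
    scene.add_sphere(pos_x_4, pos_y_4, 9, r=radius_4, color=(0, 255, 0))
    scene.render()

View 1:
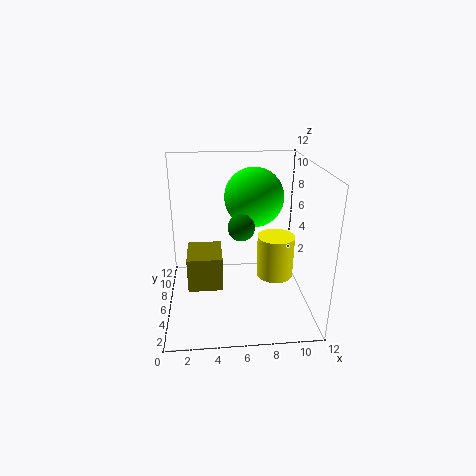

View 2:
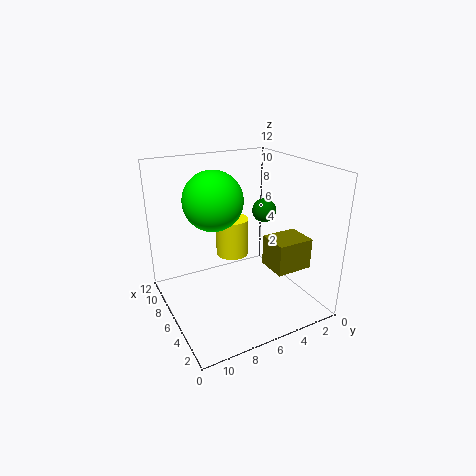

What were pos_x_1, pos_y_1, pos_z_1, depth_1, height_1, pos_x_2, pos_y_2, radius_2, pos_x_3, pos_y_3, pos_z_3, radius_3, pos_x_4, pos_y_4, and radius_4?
pos_x_1 = 2
pos_y_1 = 1.5
pos_z_1 = 4
depth_1 = 3
height_1 = 2.5
pos_x_2 = 6
pos_y_2 = 3.5
radius_2 = 1
pos_x_3 = 9
pos_y_3 = 5
pos_z_3 = 3
radius_3 = 1.5
pos_x_4 = 7.5
pos_y_4 = 7.5
radius_4 = 2.5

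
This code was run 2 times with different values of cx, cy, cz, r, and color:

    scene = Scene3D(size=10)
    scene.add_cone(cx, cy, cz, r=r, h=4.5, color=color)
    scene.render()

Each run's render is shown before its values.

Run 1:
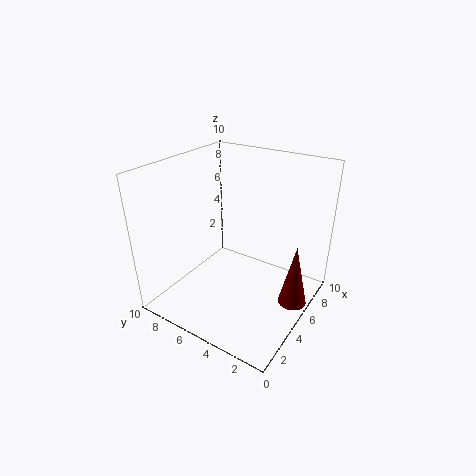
cx = 6; cy = 1; cz = 0.5; r = 1; color = 'maroon'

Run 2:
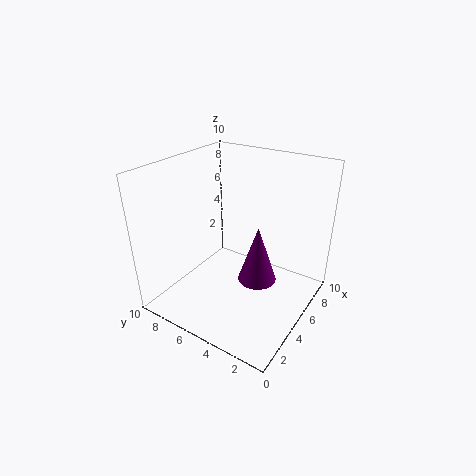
cx = 7; cy = 4.5; cz = 0.5; r = 1.5; color = 'purple'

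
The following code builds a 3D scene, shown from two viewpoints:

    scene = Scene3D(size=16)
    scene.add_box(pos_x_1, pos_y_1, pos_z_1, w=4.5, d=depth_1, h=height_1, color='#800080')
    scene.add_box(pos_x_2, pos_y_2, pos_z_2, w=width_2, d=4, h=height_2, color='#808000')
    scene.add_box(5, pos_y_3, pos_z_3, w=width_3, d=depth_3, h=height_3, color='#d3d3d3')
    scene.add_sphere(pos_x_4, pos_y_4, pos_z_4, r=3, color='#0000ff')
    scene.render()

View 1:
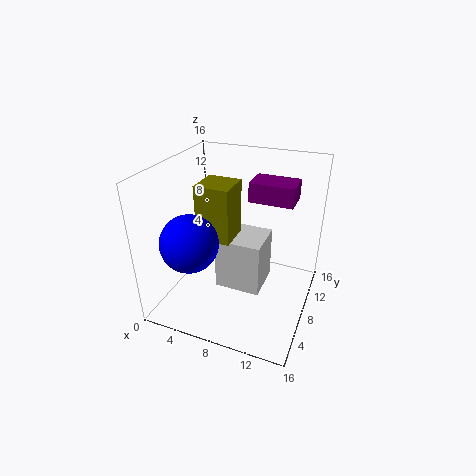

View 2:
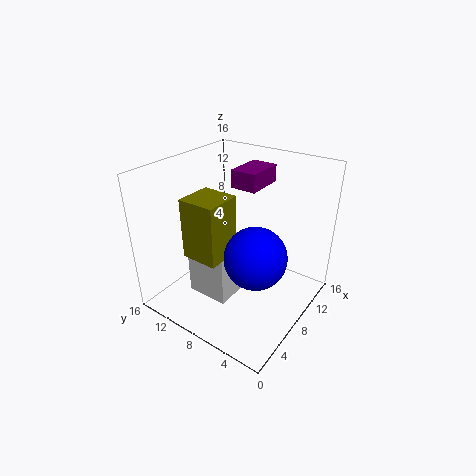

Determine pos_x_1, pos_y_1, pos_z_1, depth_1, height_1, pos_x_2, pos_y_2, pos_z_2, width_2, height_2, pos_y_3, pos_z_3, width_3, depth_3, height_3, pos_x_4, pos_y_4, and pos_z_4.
pos_x_1 = 9.5, pos_y_1 = 7, pos_z_1 = 13, depth_1 = 3, height_1 = 2, pos_x_2 = 3, pos_y_2 = 7.5, pos_z_2 = 7, width_2 = 4, height_2 = 6.5, pos_y_3 = 8, pos_z_3 = 0.5, width_3 = 5.5, depth_3 = 5, height_3 = 6.5, pos_x_4 = 4.5, pos_y_4 = 3.5, pos_z_4 = 9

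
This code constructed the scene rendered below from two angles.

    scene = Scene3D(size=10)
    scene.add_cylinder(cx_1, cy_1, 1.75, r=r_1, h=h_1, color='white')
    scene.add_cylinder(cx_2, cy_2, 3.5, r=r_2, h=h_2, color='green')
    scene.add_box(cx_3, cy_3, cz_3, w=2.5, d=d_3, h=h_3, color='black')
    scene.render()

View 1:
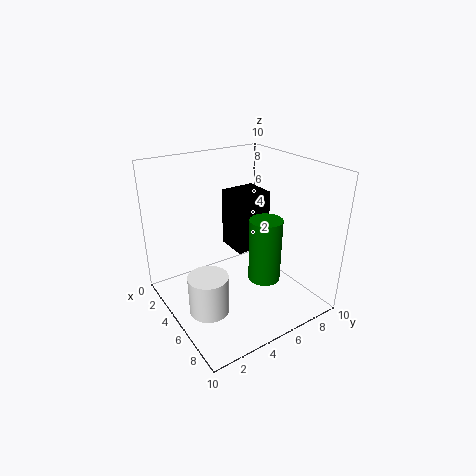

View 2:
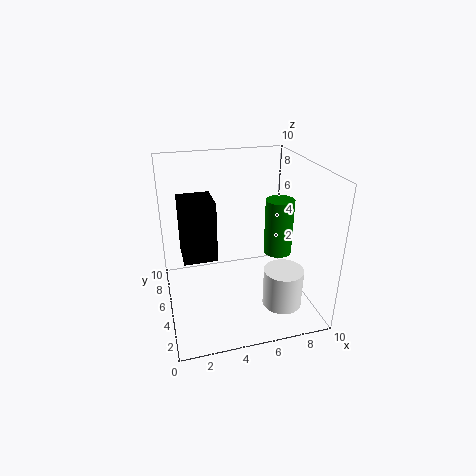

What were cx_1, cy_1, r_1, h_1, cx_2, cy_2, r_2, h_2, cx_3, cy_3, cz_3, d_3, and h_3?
cx_1 = 7; cy_1 = 1.5; r_1 = 1.25; h_1 = 2.5; cx_2 = 8; cy_2 = 5; r_2 = 1; h_2 = 4; cx_3 = 1.25; cy_3 = 6; cz_3 = 2.75; d_3 = 2.75; h_3 = 4.5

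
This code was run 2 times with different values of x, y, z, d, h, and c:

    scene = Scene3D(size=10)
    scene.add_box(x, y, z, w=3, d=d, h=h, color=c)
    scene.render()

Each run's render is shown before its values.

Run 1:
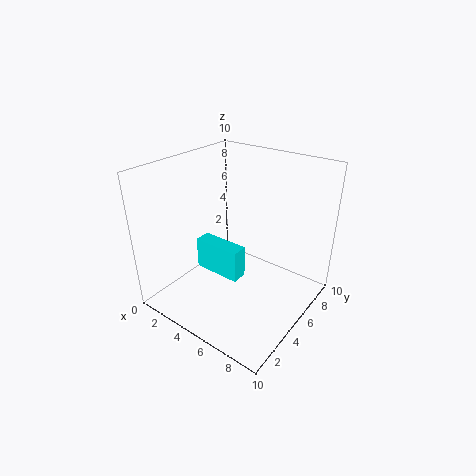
x = 4, y = 2, z = 4, d = 1, h = 2, c = 'cyan'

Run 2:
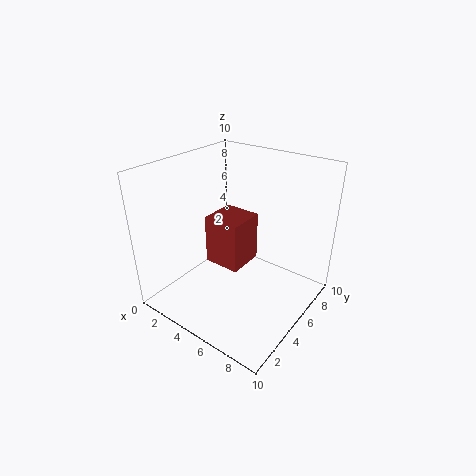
x = 1, y = 6, z = 1, d = 3, h = 4, c = 'brown'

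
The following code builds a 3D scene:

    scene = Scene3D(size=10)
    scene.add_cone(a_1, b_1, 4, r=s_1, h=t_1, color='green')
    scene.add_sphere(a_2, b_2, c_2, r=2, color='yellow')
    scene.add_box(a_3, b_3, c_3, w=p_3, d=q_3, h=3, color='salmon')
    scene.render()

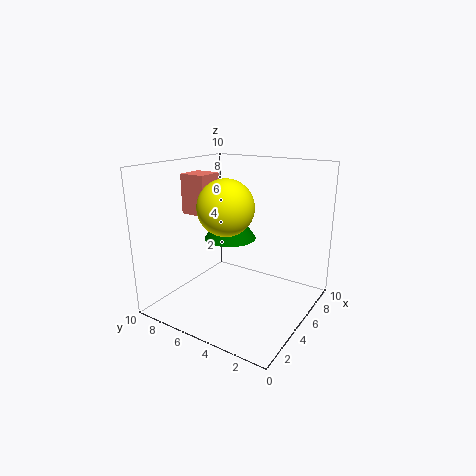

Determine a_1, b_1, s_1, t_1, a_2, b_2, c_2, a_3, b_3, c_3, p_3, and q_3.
a_1 = 7
b_1 = 7
s_1 = 2
t_1 = 3
a_2 = 5
b_2 = 6
c_2 = 7
a_3 = 5
b_3 = 8
c_3 = 6
p_3 = 2
q_3 = 2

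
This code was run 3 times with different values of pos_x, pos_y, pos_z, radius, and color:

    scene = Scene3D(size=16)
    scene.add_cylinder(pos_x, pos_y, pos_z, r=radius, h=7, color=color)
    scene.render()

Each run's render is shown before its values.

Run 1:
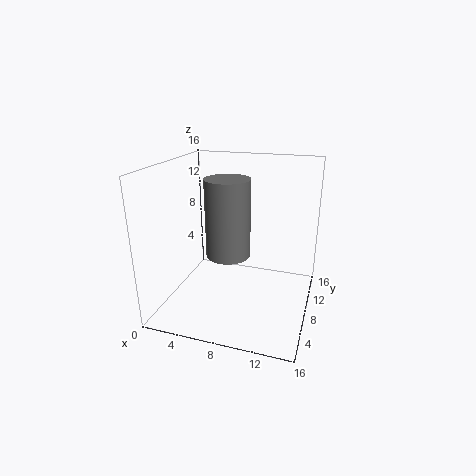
pos_x = 9
pos_y = 2
pos_z = 9
radius = 2
color = 'gray'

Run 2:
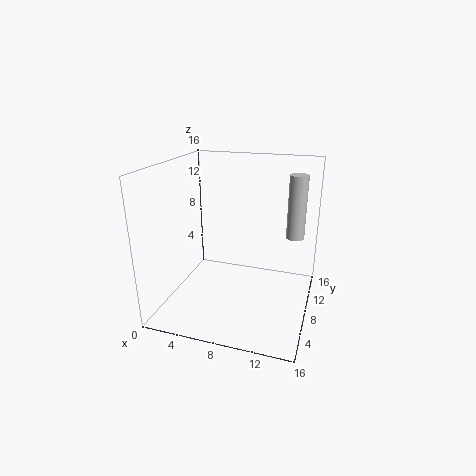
pos_x = 14
pos_y = 10
pos_z = 8
radius = 1
color = 'lightgray'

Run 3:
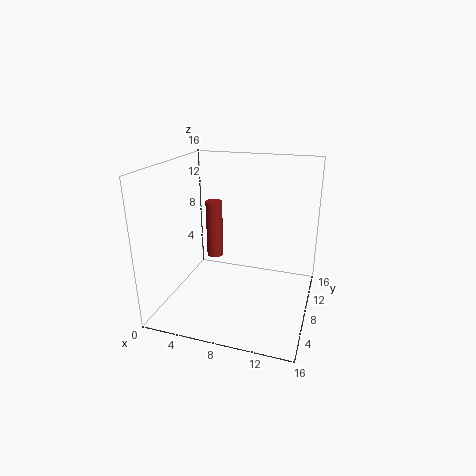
pos_x = 4
pos_y = 11
pos_z = 4
radius = 1
color = 'brown'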